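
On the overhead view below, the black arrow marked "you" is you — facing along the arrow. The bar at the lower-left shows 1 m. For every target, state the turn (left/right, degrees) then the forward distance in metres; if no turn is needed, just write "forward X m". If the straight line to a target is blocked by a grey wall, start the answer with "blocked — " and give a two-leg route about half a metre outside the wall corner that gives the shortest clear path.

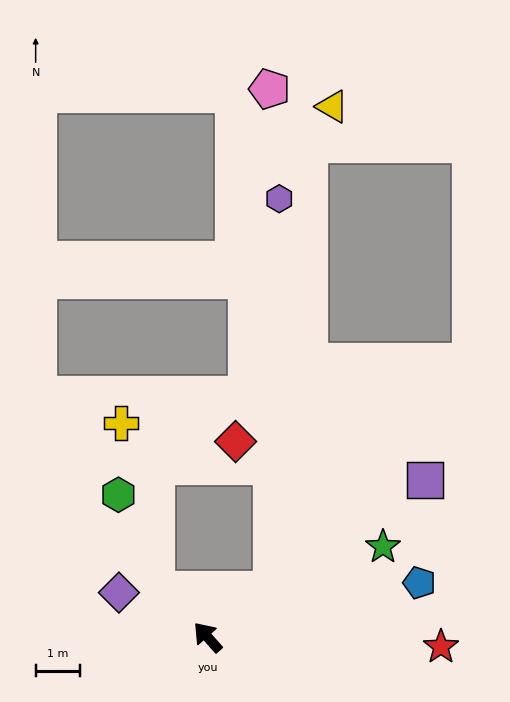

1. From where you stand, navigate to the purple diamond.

turn left 22°, forward 2.2 m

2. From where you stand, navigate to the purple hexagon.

blocked — turn right 96°, forward 1.8 m, then turn left 53°, forward 8.8 m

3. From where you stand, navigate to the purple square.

turn right 96°, forward 6.0 m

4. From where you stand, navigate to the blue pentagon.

turn right 117°, forward 4.9 m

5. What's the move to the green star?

turn right 104°, forward 4.4 m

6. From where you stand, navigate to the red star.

turn right 134°, forward 5.2 m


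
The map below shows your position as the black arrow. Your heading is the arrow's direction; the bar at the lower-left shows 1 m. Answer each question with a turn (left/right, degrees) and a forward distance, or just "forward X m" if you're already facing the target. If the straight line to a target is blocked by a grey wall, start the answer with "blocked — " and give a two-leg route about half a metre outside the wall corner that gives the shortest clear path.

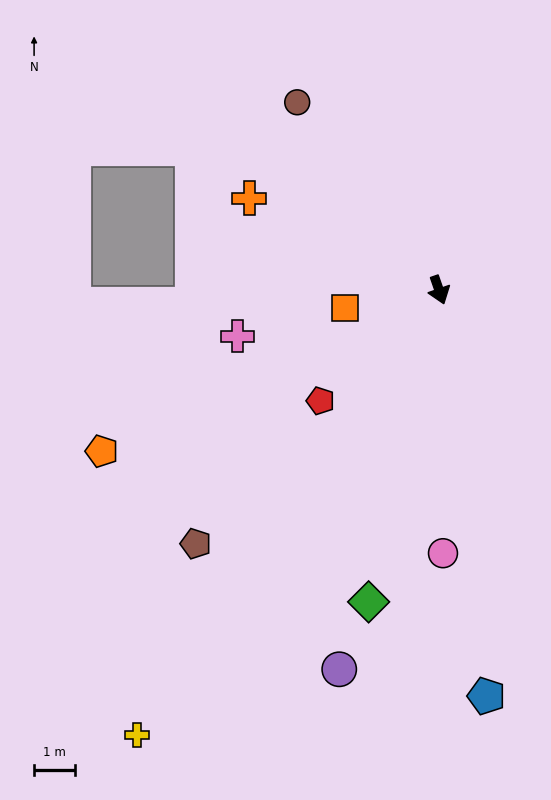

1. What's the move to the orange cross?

turn right 135°, forward 5.1 m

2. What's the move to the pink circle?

turn right 18°, forward 6.4 m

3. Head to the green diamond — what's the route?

turn right 32°, forward 7.8 m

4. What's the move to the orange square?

turn right 98°, forward 2.3 m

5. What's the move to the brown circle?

turn right 162°, forward 5.7 m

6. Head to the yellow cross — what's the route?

turn right 53°, forward 13.1 m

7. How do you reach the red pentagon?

turn right 66°, forward 4.0 m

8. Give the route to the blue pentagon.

turn right 12°, forward 10.0 m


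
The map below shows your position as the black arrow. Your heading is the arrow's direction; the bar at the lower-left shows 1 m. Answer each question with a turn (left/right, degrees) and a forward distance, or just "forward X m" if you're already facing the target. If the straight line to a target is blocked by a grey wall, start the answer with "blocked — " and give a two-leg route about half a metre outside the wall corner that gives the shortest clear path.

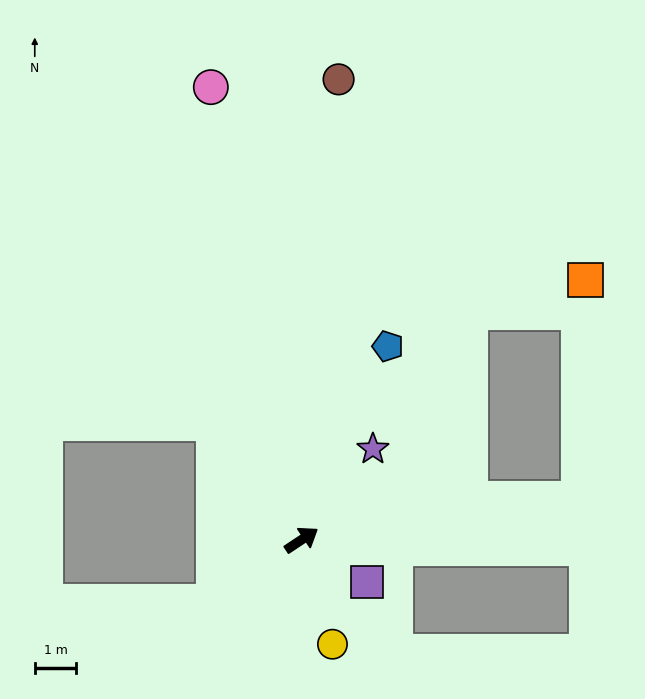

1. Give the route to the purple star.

turn left 18°, forward 2.8 m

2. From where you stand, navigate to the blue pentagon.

turn left 32°, forward 5.1 m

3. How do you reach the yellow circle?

turn right 107°, forward 2.6 m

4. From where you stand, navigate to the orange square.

blocked — turn right 25°, forward 6.8 m, then turn left 80°, forward 5.3 m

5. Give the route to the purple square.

turn right 66°, forward 1.9 m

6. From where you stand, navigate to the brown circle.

turn left 52°, forward 11.2 m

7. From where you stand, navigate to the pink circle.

turn left 68°, forward 11.2 m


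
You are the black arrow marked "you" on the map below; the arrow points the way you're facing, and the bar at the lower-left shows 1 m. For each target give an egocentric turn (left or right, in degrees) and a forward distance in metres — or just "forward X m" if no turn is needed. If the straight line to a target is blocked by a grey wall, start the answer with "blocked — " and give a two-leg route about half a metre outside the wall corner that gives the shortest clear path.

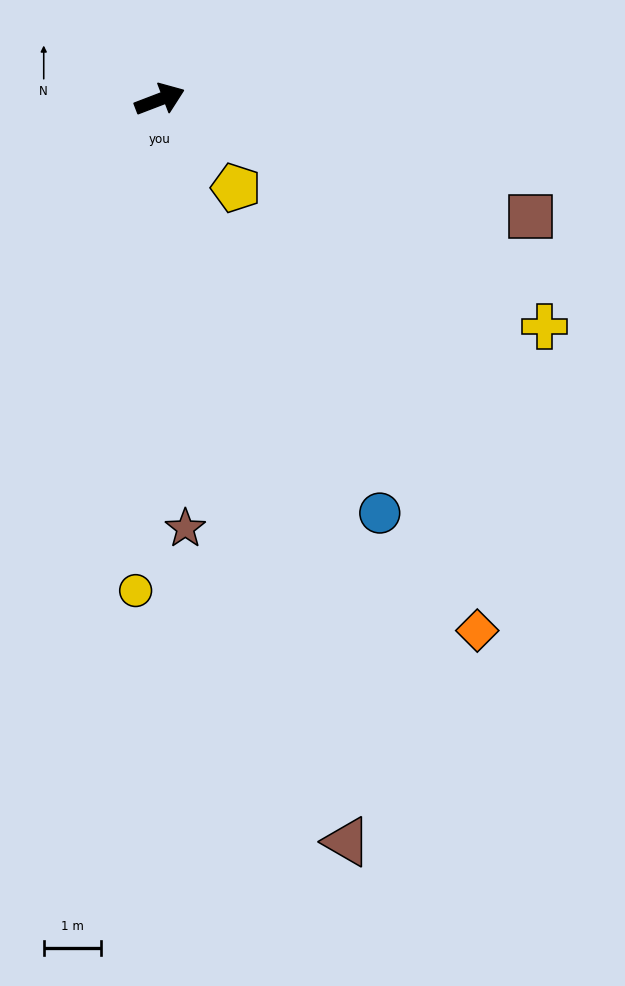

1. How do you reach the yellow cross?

turn right 52°, forward 7.8 m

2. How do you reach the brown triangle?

turn right 97°, forward 13.4 m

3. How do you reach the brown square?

turn right 39°, forward 6.8 m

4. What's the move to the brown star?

turn right 108°, forward 7.5 m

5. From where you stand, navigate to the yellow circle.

turn right 114°, forward 8.6 m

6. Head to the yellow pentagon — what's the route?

turn right 70°, forward 2.0 m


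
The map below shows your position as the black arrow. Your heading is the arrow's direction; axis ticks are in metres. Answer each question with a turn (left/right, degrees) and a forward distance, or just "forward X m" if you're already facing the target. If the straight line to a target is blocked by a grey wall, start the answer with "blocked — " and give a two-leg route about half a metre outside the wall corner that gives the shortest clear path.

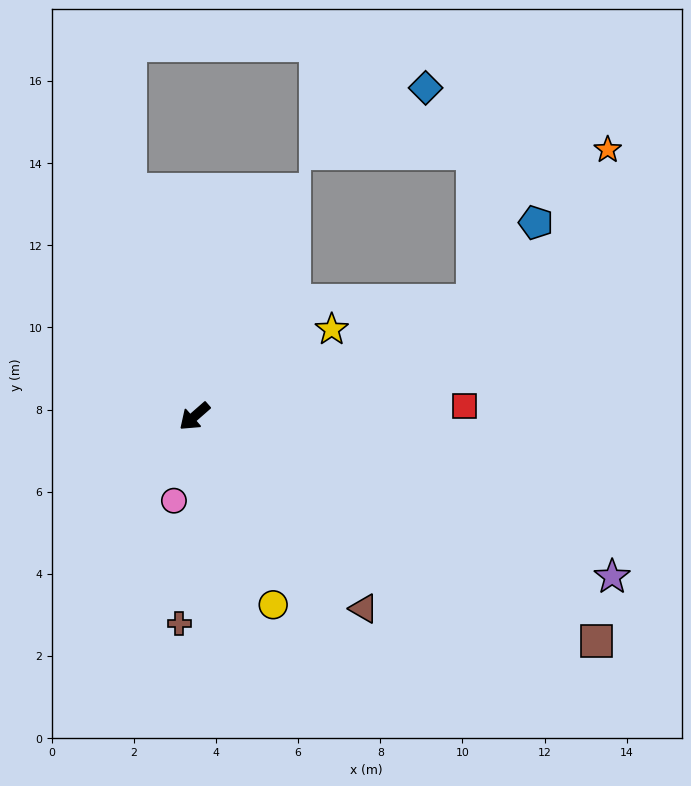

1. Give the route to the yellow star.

turn left 171°, forward 4.0 m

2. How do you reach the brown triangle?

turn left 90°, forward 6.2 m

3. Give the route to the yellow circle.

turn left 71°, forward 5.0 m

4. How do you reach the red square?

turn left 141°, forward 6.6 m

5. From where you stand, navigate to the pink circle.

turn left 35°, forward 2.1 m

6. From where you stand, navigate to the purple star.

turn left 118°, forward 10.9 m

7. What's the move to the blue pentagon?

blocked — turn left 161°, forward 7.4 m, then turn left 29°, forward 2.4 m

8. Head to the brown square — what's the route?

turn left 110°, forward 11.2 m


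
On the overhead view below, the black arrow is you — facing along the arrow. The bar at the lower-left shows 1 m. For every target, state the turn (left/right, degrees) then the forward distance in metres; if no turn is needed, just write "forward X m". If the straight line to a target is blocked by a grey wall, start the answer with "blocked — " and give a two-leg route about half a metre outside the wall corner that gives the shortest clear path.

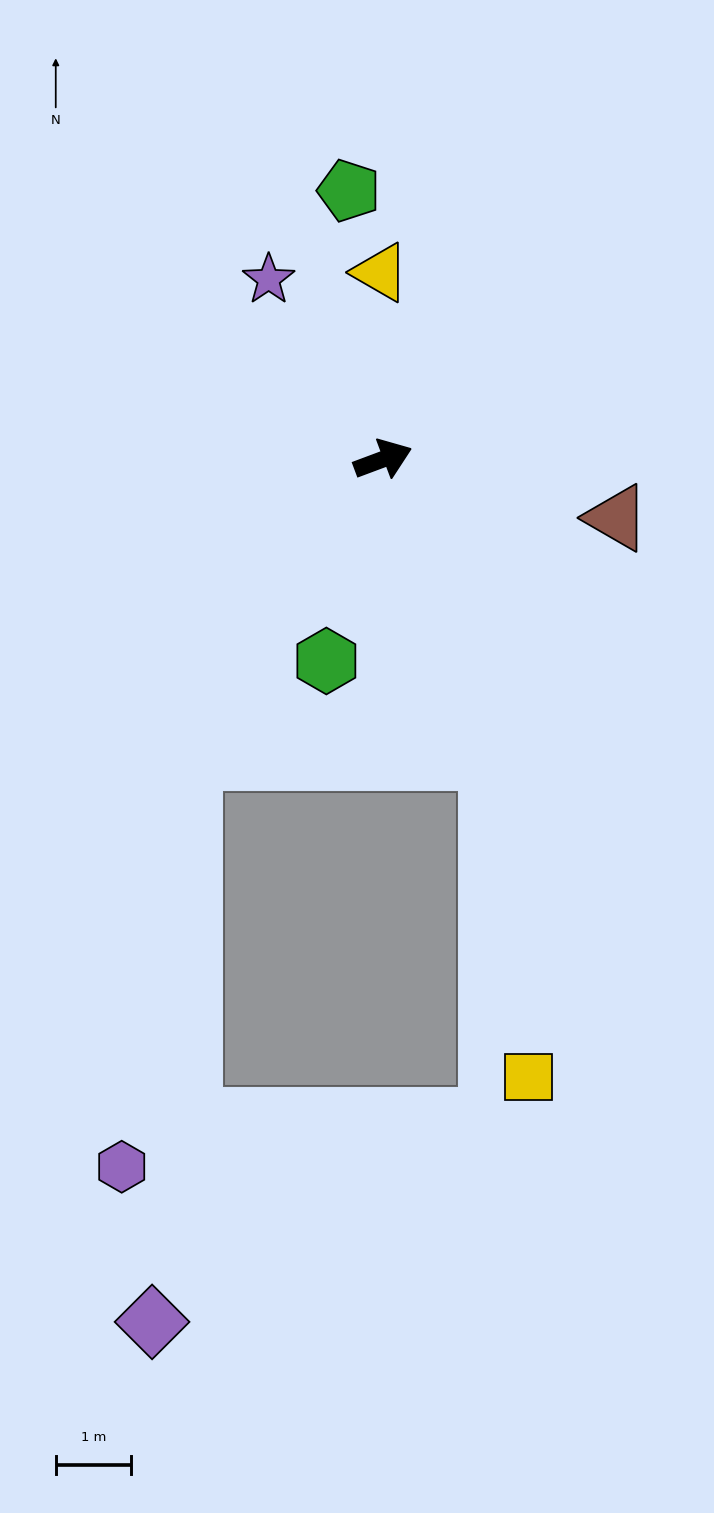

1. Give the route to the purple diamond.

blocked — turn right 143°, forward 4.7 m, then turn left 29°, forward 7.5 m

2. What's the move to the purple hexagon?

blocked — turn right 143°, forward 4.7 m, then turn left 23°, forward 5.5 m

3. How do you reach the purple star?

turn left 102°, forward 2.8 m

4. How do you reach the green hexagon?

turn right 126°, forward 2.8 m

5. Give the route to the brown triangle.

turn right 35°, forward 3.2 m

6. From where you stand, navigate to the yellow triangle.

turn left 70°, forward 2.5 m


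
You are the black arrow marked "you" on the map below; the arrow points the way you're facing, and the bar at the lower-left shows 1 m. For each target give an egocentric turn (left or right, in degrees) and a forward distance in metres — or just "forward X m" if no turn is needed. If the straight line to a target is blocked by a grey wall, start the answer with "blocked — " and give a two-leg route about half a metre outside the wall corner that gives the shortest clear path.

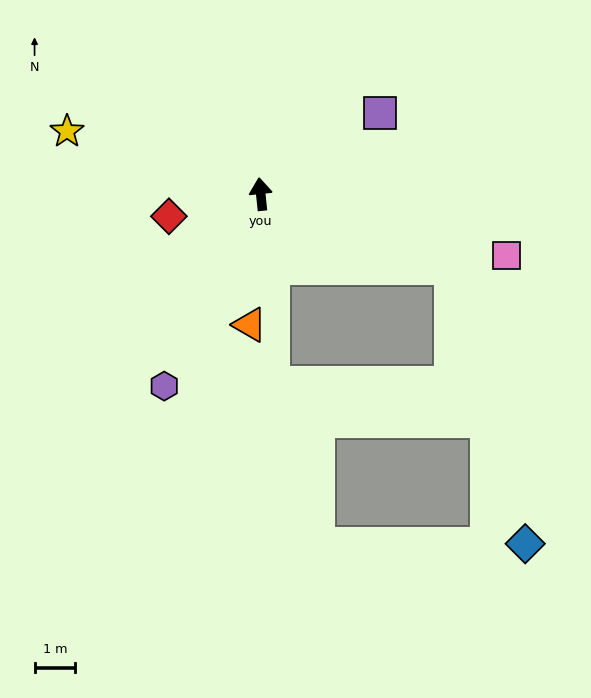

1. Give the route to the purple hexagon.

turn left 147°, forward 5.3 m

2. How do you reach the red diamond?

turn left 98°, forward 2.3 m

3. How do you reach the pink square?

turn right 110°, forward 6.2 m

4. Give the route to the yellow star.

turn left 66°, forward 5.0 m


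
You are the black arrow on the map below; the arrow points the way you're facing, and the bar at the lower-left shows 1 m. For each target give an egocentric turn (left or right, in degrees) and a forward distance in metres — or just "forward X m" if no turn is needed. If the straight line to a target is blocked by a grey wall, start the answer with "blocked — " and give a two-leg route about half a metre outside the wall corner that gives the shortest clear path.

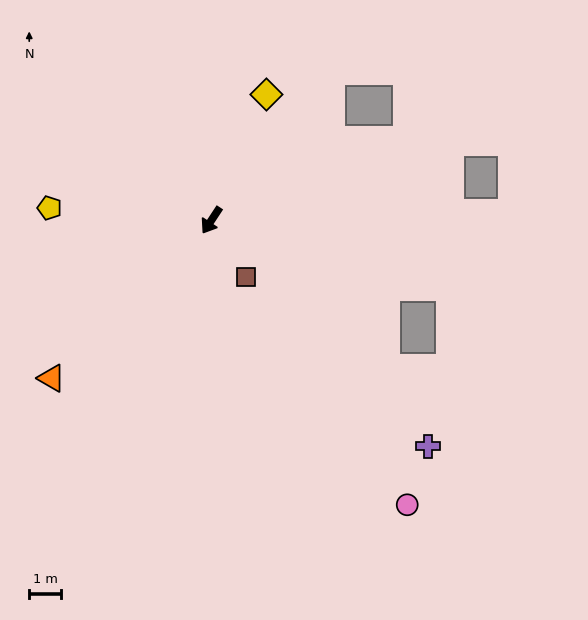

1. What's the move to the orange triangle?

turn right 12°, forward 7.1 m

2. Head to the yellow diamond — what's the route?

turn right 170°, forward 4.3 m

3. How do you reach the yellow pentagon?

turn right 61°, forward 5.1 m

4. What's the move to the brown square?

turn left 65°, forward 2.1 m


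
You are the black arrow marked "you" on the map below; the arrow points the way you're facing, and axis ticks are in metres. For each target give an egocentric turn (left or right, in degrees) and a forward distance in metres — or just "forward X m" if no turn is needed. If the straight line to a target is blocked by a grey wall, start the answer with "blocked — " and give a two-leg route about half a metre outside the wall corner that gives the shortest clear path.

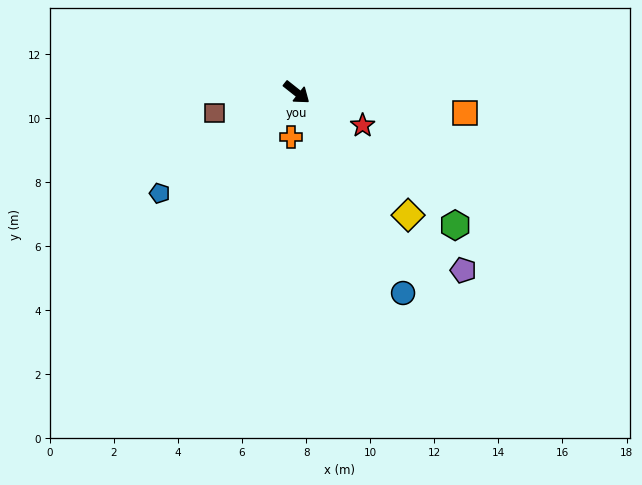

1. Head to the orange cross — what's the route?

turn right 58°, forward 1.4 m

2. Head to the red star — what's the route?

turn left 12°, forward 2.3 m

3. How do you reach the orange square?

turn left 31°, forward 5.3 m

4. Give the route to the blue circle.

turn right 24°, forward 7.1 m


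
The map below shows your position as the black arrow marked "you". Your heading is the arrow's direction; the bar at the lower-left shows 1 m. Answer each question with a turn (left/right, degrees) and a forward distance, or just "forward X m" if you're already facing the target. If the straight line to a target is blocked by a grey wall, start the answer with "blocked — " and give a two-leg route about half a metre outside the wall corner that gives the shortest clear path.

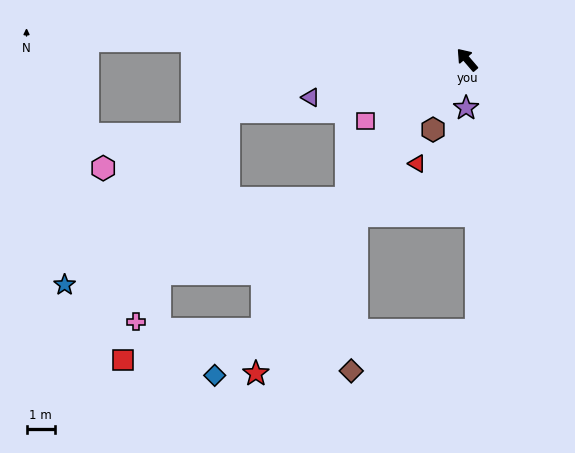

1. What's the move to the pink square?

turn left 81°, forward 4.2 m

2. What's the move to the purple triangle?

turn left 63°, forward 5.6 m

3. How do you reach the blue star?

blocked — turn left 98°, forward 6.4 m, then turn right 32°, forward 10.3 m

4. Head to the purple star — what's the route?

turn left 138°, forward 1.7 m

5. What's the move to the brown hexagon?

turn left 113°, forward 2.7 m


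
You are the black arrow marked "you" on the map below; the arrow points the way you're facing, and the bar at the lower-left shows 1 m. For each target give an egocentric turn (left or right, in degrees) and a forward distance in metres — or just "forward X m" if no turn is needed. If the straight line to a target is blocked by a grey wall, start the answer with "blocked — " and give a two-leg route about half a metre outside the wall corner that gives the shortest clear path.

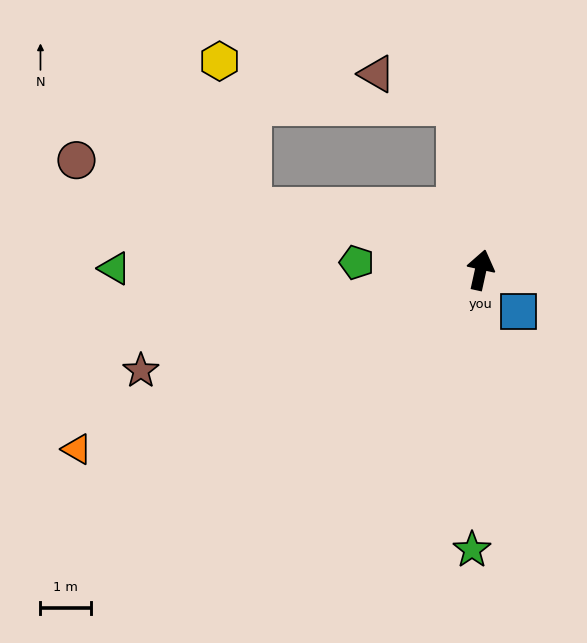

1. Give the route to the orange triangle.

turn left 126°, forward 8.8 m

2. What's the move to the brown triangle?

blocked — turn left 20°, forward 3.3 m, then turn left 62°, forward 1.7 m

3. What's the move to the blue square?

turn right 125°, forward 1.1 m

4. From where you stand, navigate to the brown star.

turn left 119°, forward 7.1 m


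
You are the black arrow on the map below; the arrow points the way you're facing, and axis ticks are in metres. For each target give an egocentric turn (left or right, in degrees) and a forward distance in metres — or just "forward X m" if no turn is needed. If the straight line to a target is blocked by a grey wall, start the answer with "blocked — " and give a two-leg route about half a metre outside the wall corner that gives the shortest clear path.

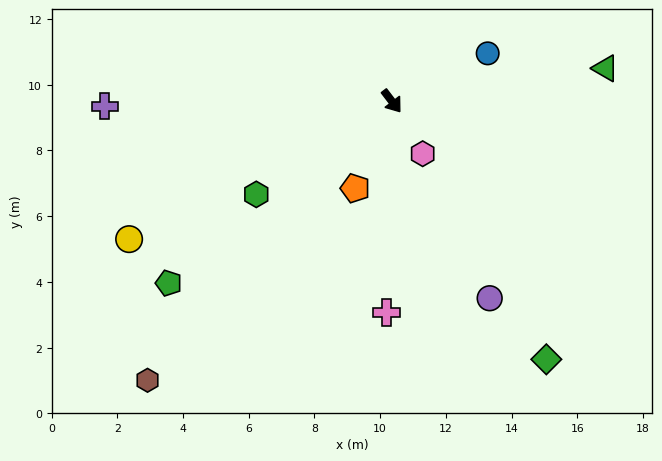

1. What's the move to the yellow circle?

turn right 100°, forward 9.0 m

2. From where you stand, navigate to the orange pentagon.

turn right 60°, forward 2.9 m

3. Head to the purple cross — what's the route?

turn right 126°, forward 8.7 m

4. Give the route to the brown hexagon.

turn right 79°, forward 11.3 m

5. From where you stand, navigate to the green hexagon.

turn right 93°, forward 5.0 m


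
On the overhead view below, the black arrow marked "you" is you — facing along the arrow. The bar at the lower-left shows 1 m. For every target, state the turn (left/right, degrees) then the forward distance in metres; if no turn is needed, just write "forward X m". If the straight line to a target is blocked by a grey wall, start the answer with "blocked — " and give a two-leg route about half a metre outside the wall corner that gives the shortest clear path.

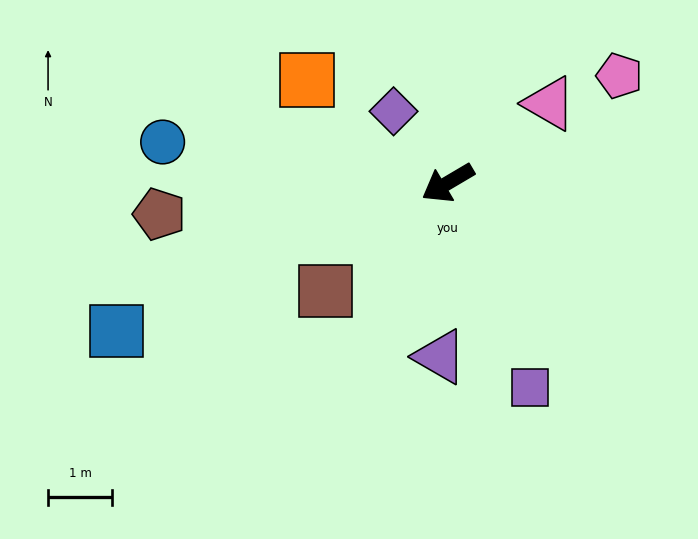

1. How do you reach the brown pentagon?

turn right 24°, forward 4.5 m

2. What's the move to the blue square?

turn right 6°, forward 5.7 m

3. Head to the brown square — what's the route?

turn left 11°, forward 2.5 m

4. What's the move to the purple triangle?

turn left 57°, forward 2.7 m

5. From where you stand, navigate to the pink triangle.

turn right 173°, forward 2.0 m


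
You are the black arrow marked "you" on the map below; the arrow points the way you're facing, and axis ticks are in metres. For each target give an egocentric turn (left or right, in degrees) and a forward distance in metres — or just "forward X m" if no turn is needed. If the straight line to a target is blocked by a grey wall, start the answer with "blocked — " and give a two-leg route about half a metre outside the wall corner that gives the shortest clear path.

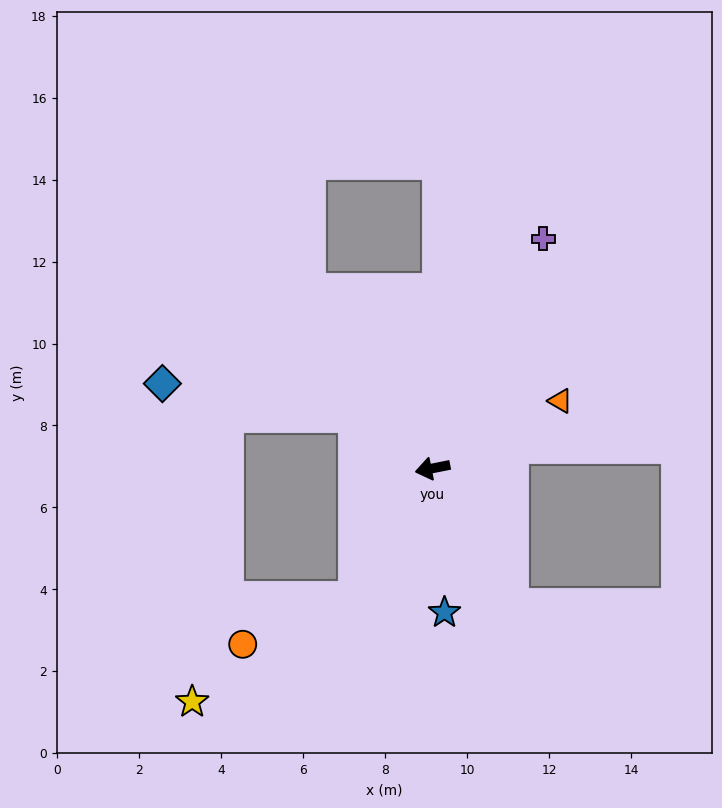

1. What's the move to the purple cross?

turn right 127°, forward 6.2 m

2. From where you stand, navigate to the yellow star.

blocked — turn left 48°, forward 3.7 m, then turn right 27°, forward 4.7 m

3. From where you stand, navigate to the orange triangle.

turn right 163°, forward 3.5 m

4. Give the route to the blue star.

turn left 83°, forward 3.5 m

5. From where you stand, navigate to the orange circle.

blocked — turn left 48°, forward 3.7 m, then turn right 37°, forward 3.0 m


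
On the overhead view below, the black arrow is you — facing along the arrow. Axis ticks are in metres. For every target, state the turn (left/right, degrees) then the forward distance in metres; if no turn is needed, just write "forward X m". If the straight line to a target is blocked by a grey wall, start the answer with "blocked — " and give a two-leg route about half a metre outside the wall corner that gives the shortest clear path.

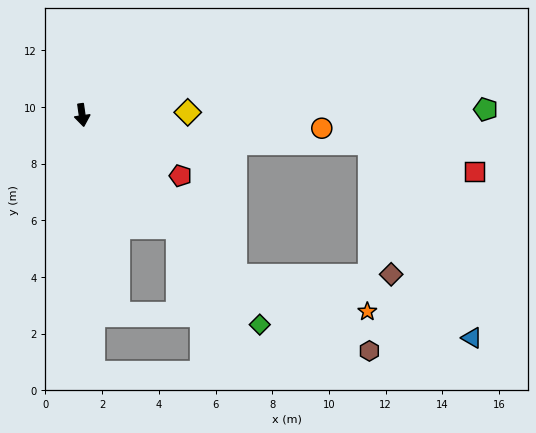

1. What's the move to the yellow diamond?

turn left 83°, forward 3.7 m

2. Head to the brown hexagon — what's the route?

blocked — turn left 35°, forward 7.8 m, then turn left 18°, forward 5.4 m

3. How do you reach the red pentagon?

turn left 50°, forward 4.1 m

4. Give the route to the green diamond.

turn left 32°, forward 9.7 m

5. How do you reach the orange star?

blocked — turn left 35°, forward 7.8 m, then turn left 32°, forward 4.8 m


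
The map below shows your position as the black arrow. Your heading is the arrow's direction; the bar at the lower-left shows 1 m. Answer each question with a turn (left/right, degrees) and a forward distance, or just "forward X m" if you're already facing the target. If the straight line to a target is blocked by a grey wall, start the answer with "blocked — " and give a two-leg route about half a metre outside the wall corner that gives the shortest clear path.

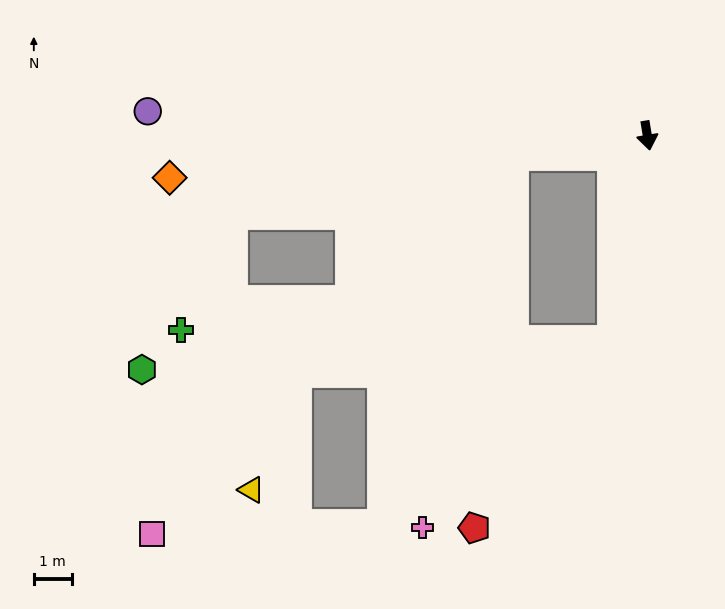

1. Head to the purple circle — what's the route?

turn right 102°, forward 13.2 m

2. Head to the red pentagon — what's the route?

blocked — turn right 19°, forward 5.5 m, then turn right 27°, forward 6.1 m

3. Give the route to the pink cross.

blocked — turn right 19°, forward 5.5 m, then turn right 36°, forward 7.0 m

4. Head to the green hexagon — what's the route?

blocked — turn right 19°, forward 5.5 m, then turn right 77°, forward 12.5 m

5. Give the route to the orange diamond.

turn right 94°, forward 12.7 m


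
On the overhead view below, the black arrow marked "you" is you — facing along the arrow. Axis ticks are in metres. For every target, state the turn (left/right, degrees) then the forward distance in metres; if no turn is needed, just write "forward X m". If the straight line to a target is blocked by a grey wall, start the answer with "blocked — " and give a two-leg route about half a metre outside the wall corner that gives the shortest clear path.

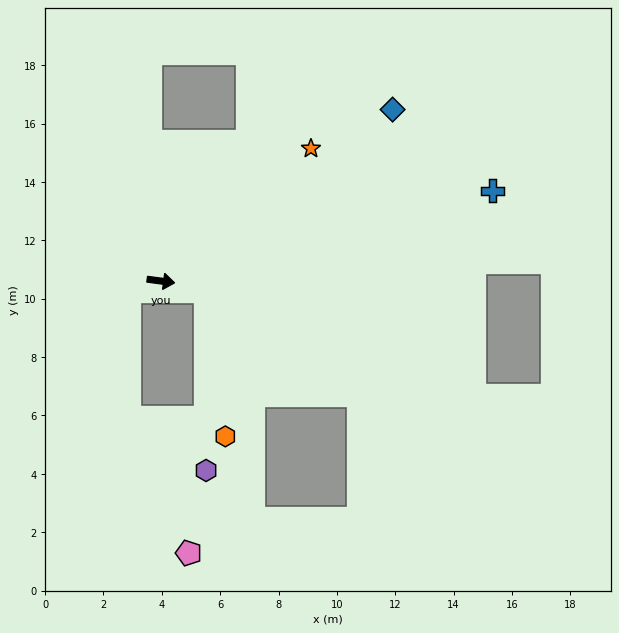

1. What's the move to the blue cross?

turn left 23°, forward 11.8 m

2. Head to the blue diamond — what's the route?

turn left 44°, forward 9.9 m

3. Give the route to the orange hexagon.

blocked — turn right 5°, forward 1.6 m, then turn right 70°, forward 5.0 m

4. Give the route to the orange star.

turn left 49°, forward 6.9 m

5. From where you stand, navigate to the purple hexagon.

blocked — turn right 5°, forward 1.6 m, then turn right 77°, forward 6.1 m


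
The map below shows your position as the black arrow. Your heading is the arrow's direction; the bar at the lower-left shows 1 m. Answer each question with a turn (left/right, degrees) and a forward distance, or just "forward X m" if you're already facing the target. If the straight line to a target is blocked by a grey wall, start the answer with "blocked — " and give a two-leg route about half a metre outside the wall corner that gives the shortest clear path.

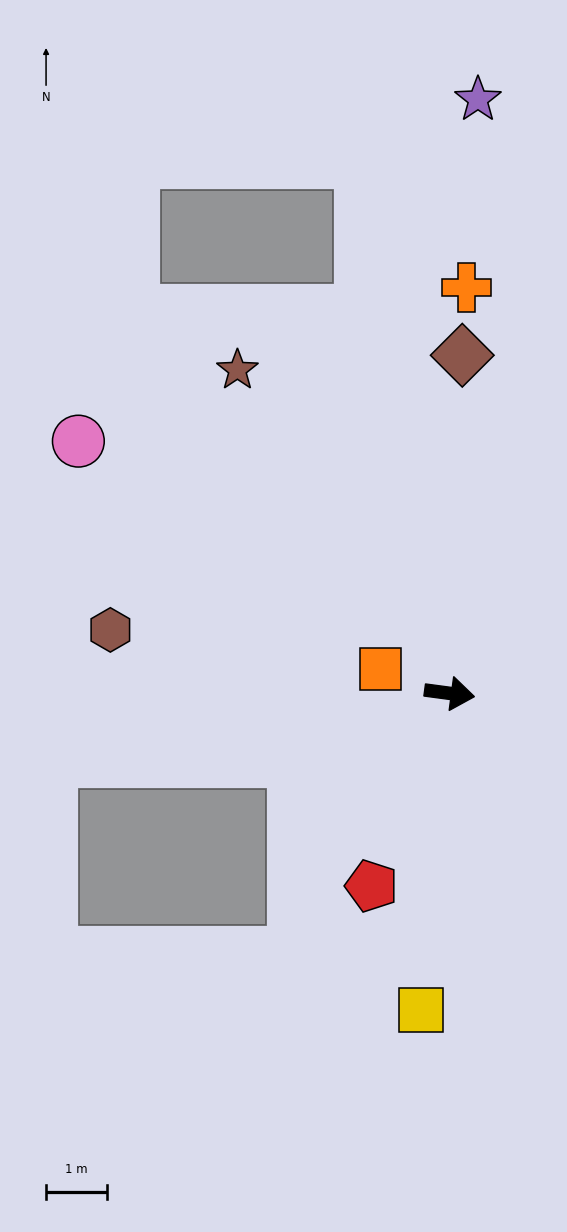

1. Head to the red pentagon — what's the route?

turn right 104°, forward 3.4 m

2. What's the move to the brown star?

turn left 131°, forward 6.3 m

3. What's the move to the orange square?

turn left 168°, forward 1.2 m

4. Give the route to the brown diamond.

turn left 95°, forward 5.5 m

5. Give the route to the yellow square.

turn right 88°, forward 5.2 m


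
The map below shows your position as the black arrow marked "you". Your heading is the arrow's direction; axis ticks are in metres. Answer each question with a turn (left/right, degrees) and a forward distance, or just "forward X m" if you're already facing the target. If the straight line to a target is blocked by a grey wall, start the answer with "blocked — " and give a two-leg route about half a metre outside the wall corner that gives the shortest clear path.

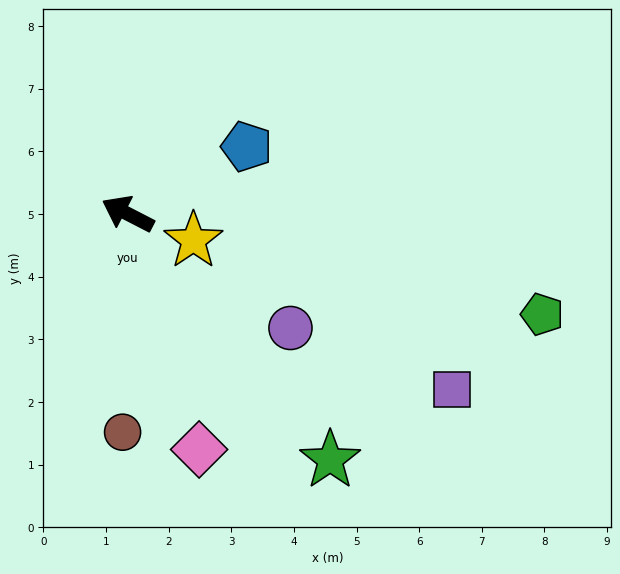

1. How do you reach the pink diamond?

turn left 134°, forward 3.9 m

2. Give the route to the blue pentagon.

turn right 123°, forward 2.2 m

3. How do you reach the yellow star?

turn right 175°, forward 1.1 m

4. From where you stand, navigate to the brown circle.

turn left 116°, forward 3.5 m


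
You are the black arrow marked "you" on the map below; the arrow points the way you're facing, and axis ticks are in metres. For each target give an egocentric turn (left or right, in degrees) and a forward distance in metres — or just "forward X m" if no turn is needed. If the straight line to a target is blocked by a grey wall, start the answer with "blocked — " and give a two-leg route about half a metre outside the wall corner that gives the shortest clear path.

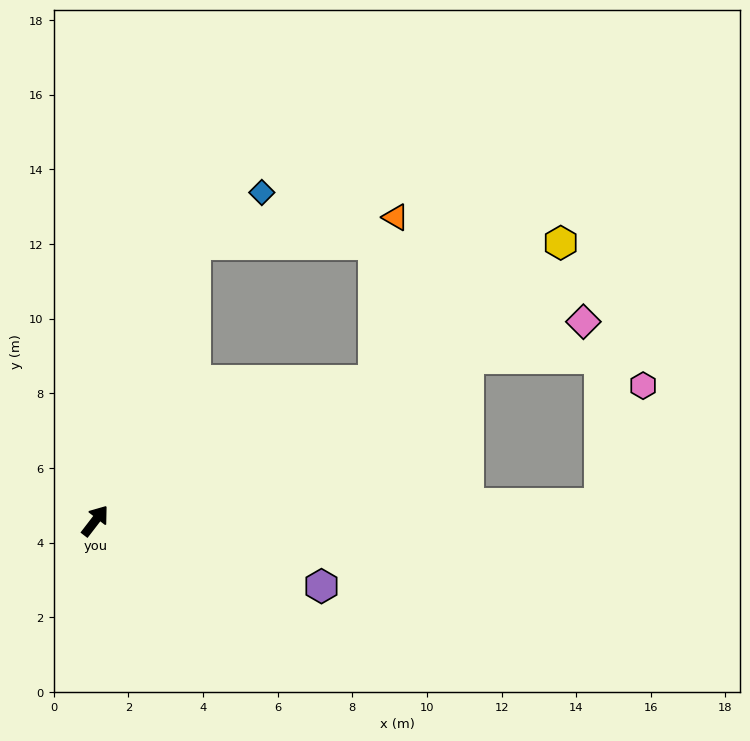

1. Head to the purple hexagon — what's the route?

turn right 69°, forward 6.3 m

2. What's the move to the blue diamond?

blocked — turn left 18°, forward 7.9 m, then turn right 32°, forward 2.3 m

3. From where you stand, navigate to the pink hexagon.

blocked — turn right 51°, forward 13.5 m, then turn left 69°, forward 3.4 m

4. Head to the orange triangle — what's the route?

blocked — turn right 26°, forward 8.3 m, then turn left 56°, forward 4.4 m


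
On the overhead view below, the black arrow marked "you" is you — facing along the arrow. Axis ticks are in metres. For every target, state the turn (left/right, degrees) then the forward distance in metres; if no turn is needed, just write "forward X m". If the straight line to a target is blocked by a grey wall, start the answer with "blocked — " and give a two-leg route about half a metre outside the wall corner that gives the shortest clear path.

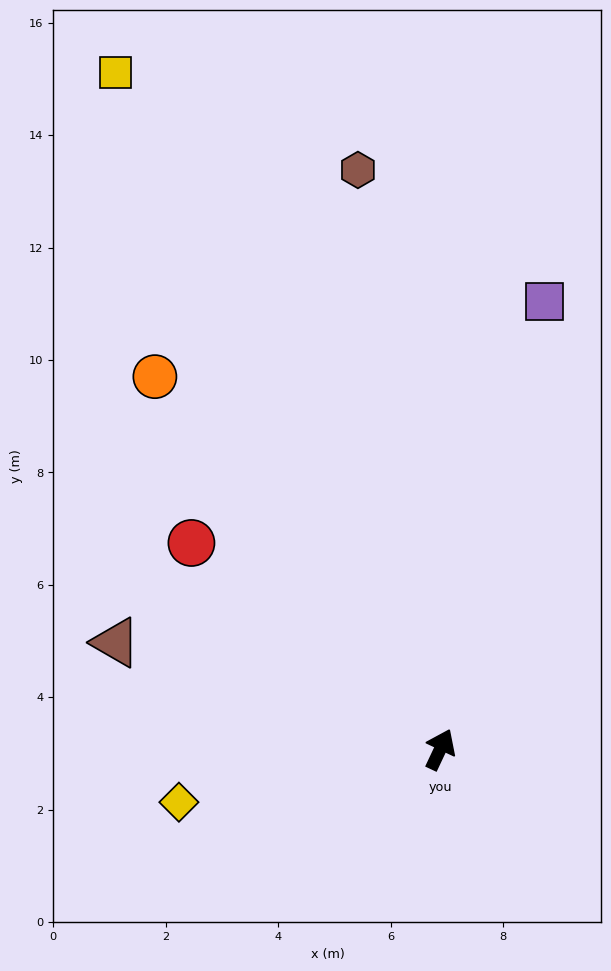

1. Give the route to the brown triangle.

turn left 97°, forward 6.1 m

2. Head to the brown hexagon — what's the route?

turn left 33°, forward 10.4 m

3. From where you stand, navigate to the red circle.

turn left 76°, forward 5.7 m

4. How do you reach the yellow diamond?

turn left 127°, forward 4.7 m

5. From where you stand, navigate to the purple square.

turn left 12°, forward 8.2 m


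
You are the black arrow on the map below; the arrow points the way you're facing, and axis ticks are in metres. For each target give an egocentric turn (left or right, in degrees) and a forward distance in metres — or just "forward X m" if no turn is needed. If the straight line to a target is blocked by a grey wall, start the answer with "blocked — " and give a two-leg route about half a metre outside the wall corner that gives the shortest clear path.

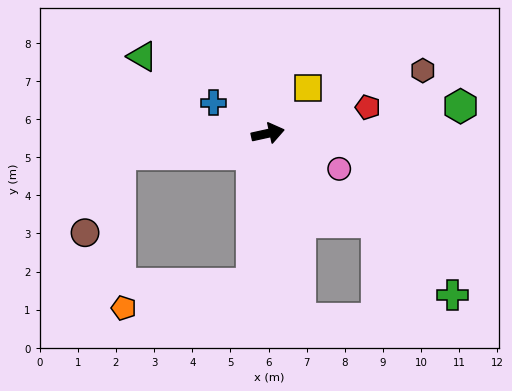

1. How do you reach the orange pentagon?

blocked — turn right 108°, forward 4.0 m, then turn right 74°, forward 3.4 m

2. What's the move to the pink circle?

turn right 39°, forward 2.1 m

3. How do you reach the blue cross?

turn left 138°, forward 1.6 m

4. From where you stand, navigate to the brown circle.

blocked — turn left 175°, forward 3.9 m, then turn left 59°, forward 2.3 m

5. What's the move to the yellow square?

turn left 36°, forward 1.6 m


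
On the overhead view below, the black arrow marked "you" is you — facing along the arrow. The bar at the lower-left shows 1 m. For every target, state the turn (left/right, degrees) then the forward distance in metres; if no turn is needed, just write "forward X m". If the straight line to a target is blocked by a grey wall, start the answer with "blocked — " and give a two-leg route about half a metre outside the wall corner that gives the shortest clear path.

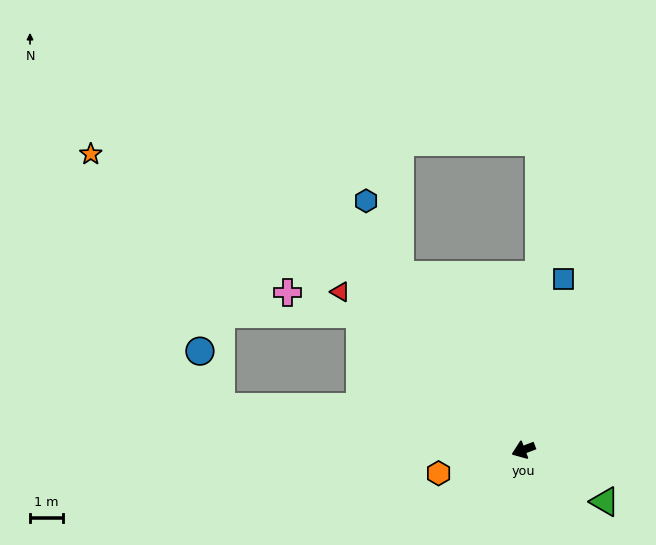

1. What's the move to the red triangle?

turn right 62°, forward 7.3 m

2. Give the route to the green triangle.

turn left 127°, forward 2.9 m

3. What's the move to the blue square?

turn right 124°, forward 5.3 m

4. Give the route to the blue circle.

blocked — turn right 29°, forward 9.2 m, then turn right 61°, forward 1.8 m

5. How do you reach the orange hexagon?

turn right 5°, forward 2.7 m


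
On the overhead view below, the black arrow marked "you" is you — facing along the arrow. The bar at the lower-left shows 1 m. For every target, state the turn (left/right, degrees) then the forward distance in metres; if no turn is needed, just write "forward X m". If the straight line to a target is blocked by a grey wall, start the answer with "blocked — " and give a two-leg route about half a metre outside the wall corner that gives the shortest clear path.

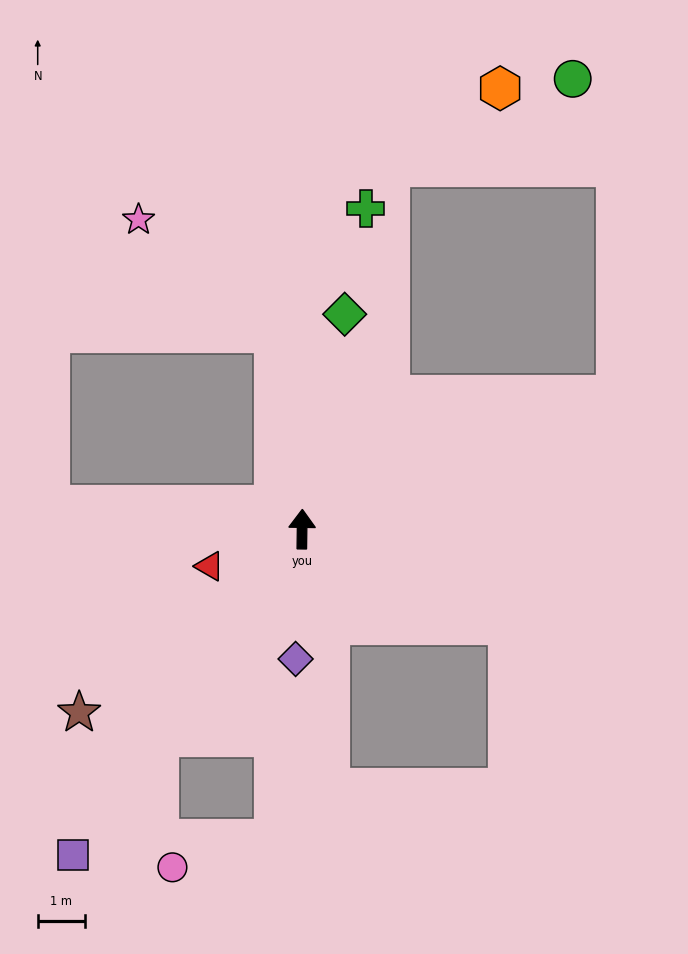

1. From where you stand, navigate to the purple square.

turn left 146°, forward 8.4 m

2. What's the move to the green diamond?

turn right 10°, forward 4.6 m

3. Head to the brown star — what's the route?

turn left 130°, forward 6.1 m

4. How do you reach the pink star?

blocked — turn left 9°, forward 4.2 m, then turn left 42°, forward 3.7 m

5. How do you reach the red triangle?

turn left 113°, forward 2.1 m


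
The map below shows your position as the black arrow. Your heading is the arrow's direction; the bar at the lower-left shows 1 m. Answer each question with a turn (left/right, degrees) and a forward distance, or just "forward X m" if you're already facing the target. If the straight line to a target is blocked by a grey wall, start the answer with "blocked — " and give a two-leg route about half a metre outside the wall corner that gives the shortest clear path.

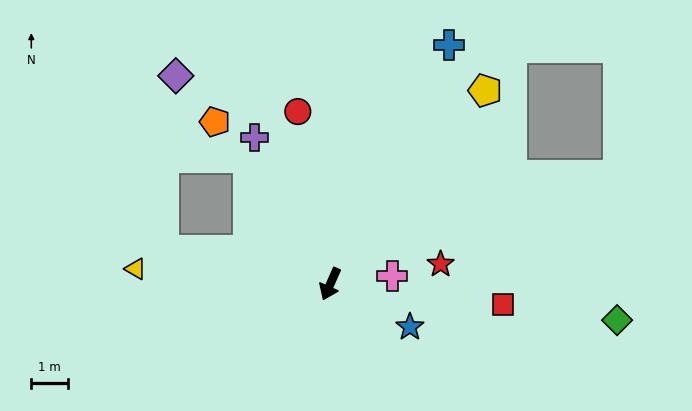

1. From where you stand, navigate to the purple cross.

turn right 129°, forward 4.5 m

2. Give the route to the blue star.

turn left 86°, forward 2.5 m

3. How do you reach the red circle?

turn right 145°, forward 4.8 m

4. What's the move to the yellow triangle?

turn right 71°, forward 5.4 m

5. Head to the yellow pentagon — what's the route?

turn left 165°, forward 6.8 m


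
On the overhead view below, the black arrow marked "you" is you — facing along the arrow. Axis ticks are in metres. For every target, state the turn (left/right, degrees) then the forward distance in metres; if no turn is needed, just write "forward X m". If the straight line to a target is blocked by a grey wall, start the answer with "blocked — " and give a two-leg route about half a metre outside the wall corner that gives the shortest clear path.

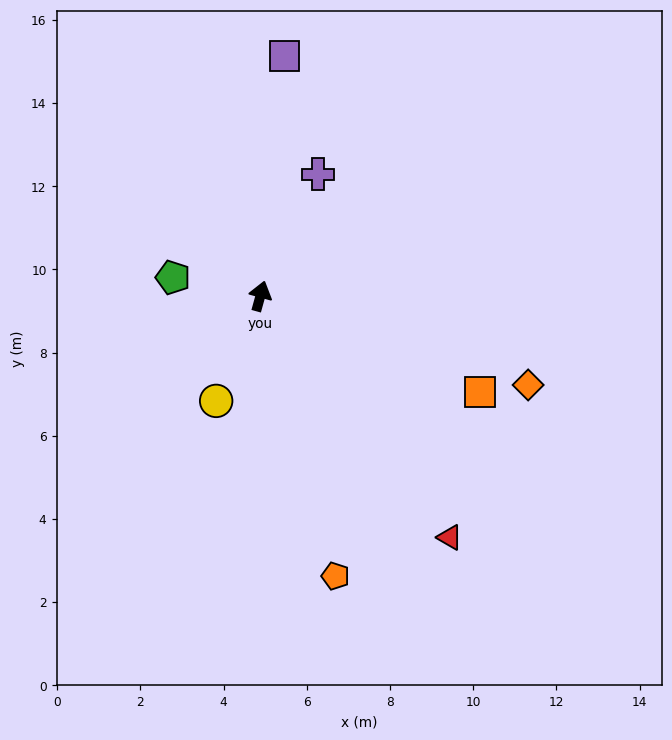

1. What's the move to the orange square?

turn right 98°, forward 5.8 m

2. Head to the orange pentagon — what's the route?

turn right 150°, forward 7.0 m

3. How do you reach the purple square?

turn left 10°, forward 5.8 m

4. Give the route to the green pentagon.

turn left 93°, forward 2.1 m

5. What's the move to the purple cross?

turn right 10°, forward 3.2 m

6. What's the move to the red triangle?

turn right 126°, forward 7.4 m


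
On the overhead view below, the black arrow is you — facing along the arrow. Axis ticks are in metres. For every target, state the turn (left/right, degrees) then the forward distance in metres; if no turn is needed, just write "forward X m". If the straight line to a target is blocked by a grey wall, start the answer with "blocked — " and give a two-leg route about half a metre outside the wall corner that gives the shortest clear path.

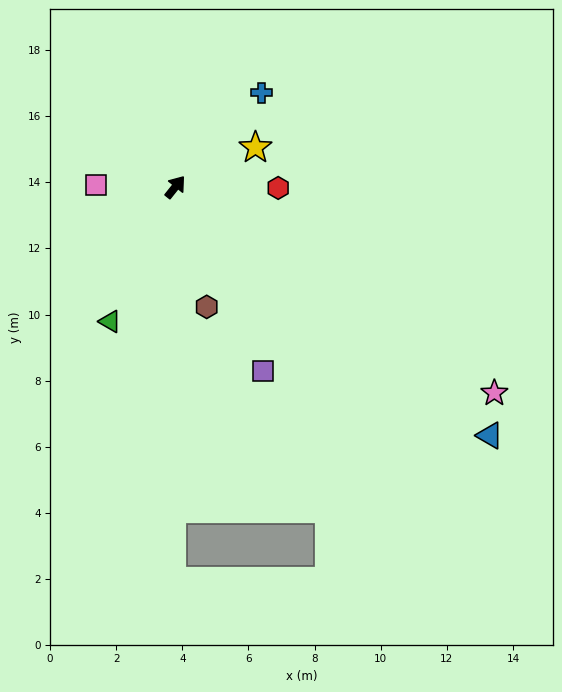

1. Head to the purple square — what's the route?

turn right 116°, forward 6.2 m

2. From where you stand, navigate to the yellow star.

turn right 25°, forward 2.7 m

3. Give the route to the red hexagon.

turn right 52°, forward 3.1 m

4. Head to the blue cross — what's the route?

turn right 4°, forward 3.9 m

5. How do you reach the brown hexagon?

turn right 127°, forward 3.7 m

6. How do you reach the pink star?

turn right 84°, forward 11.5 m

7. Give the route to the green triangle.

turn right 167°, forward 4.5 m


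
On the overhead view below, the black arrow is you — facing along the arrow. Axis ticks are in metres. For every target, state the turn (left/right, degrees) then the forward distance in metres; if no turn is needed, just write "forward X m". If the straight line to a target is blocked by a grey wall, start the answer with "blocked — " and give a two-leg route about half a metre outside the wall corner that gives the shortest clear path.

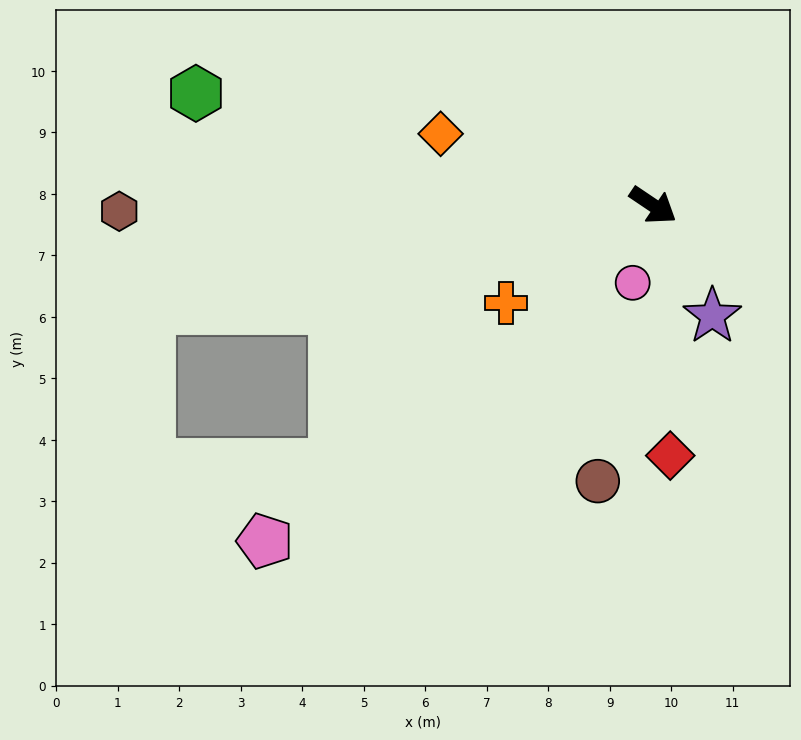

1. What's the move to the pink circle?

turn right 71°, forward 1.3 m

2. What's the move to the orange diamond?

turn right 165°, forward 3.6 m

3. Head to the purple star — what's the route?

turn right 28°, forward 2.0 m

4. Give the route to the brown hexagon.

turn right 145°, forward 8.7 m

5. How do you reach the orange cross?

turn right 112°, forward 2.9 m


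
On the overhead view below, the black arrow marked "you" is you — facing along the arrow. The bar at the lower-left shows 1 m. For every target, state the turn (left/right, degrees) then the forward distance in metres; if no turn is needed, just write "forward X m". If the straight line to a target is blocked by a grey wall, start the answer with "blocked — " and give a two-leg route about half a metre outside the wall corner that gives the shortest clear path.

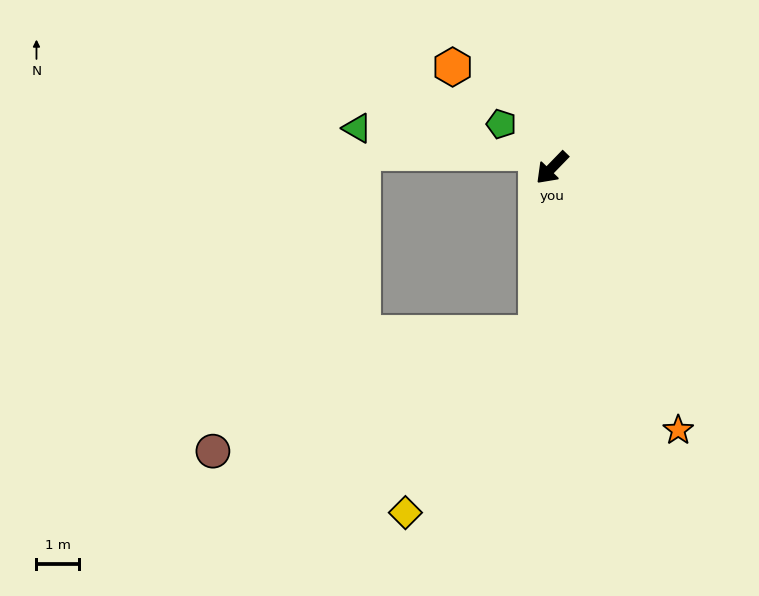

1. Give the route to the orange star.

turn left 70°, forward 6.8 m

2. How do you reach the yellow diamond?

blocked — turn left 39°, forward 3.9 m, then turn right 31°, forward 5.2 m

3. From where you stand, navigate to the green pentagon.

turn right 87°, forward 1.6 m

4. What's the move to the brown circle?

blocked — turn left 39°, forward 3.9 m, then turn right 65°, forward 8.0 m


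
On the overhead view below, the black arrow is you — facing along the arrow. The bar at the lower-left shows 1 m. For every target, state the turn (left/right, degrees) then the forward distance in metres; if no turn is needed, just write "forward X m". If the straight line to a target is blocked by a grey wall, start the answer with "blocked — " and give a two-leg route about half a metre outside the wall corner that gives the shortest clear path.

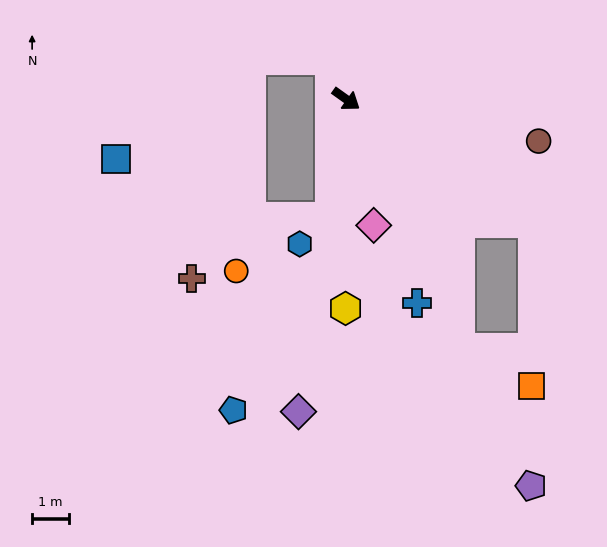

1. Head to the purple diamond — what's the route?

turn right 63°, forward 8.6 m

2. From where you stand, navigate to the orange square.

blocked — turn left 2°, forward 6.1 m, then turn right 57°, forward 4.5 m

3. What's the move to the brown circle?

turn left 23°, forward 5.4 m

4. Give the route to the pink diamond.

turn right 42°, forward 3.5 m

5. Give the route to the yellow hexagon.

turn right 55°, forward 5.7 m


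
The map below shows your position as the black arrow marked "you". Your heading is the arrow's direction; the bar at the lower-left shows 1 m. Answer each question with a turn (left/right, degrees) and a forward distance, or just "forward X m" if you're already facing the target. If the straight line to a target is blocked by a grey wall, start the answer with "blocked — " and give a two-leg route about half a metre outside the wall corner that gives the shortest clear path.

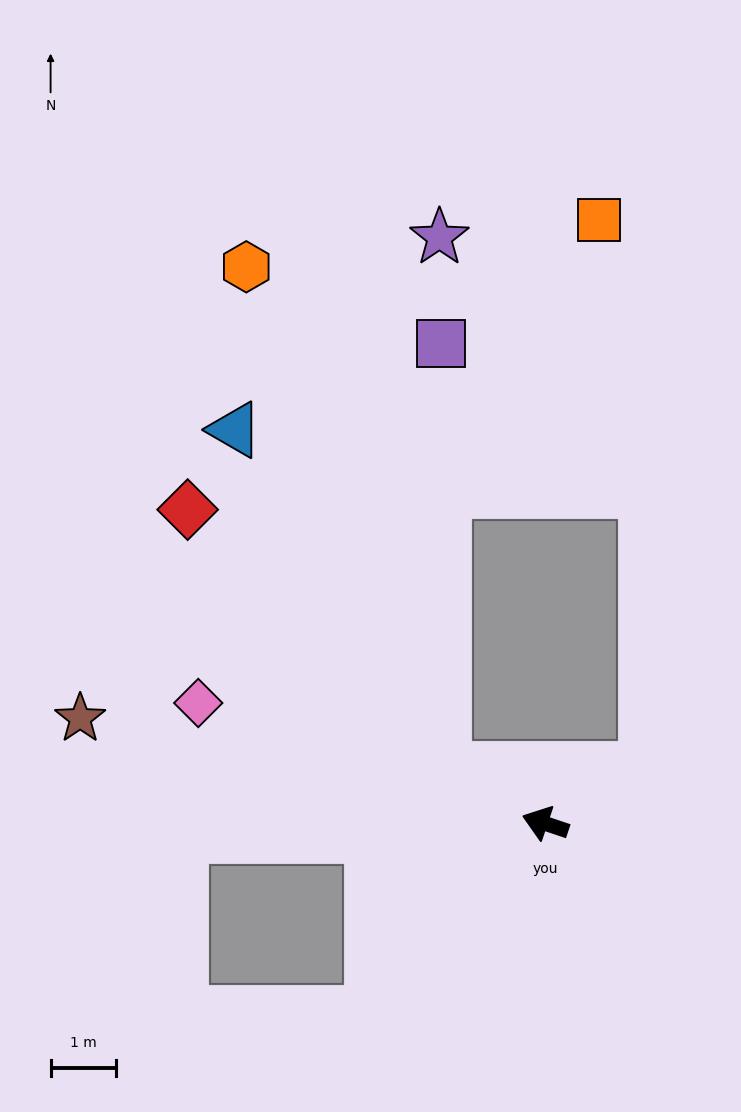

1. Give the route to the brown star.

turn left 6°, forward 7.3 m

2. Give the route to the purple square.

blocked — turn right 9°, forward 1.8 m, then turn right 62°, forward 6.5 m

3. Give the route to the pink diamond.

forward 5.6 m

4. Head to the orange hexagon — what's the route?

blocked — turn right 9°, forward 1.8 m, then turn right 41°, forward 8.2 m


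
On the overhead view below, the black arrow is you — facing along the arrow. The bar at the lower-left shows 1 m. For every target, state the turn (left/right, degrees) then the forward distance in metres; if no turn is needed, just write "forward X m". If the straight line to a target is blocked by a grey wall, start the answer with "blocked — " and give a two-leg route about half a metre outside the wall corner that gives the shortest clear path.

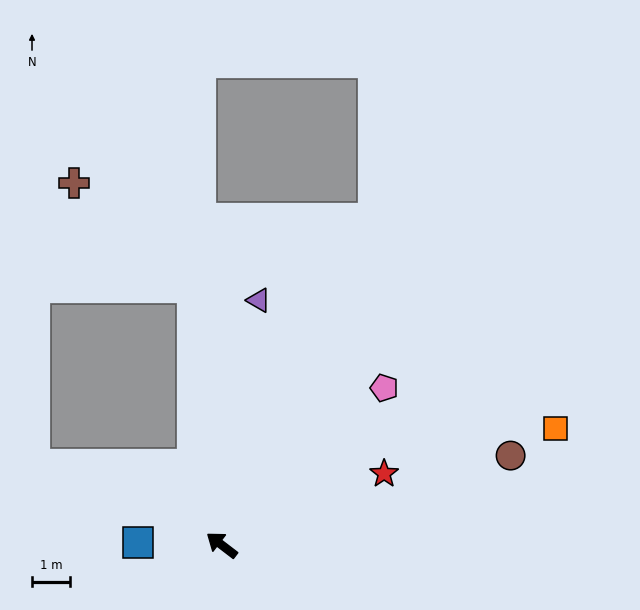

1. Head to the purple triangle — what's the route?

turn right 61°, forward 6.5 m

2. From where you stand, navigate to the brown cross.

blocked — turn right 46°, forward 6.8 m, then turn left 42°, forward 4.2 m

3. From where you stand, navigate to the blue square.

turn left 36°, forward 2.2 m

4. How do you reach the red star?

turn right 119°, forward 4.7 m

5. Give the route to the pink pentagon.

turn right 99°, forward 6.0 m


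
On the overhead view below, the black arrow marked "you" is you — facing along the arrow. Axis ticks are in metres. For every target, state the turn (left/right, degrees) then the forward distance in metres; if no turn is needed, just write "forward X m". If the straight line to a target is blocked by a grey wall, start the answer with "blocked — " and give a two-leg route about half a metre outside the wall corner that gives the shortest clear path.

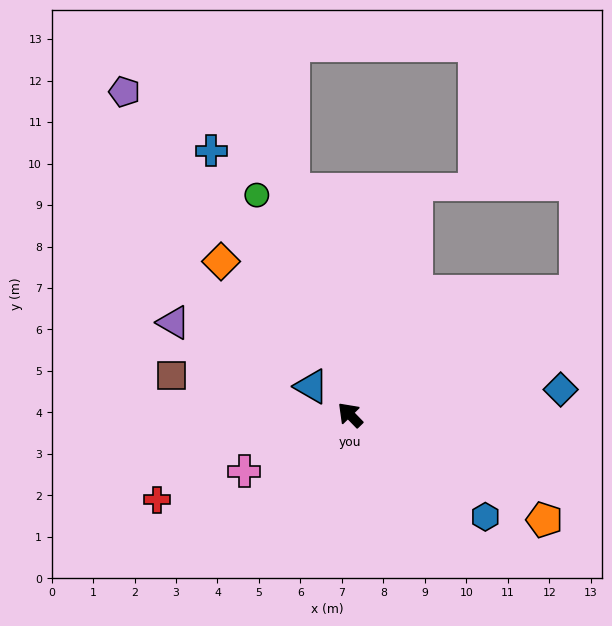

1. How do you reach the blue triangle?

turn left 10°, forward 1.2 m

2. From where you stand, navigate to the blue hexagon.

turn right 171°, forward 4.1 m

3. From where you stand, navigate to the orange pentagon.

turn right 163°, forward 5.3 m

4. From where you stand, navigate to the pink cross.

turn left 74°, forward 2.9 m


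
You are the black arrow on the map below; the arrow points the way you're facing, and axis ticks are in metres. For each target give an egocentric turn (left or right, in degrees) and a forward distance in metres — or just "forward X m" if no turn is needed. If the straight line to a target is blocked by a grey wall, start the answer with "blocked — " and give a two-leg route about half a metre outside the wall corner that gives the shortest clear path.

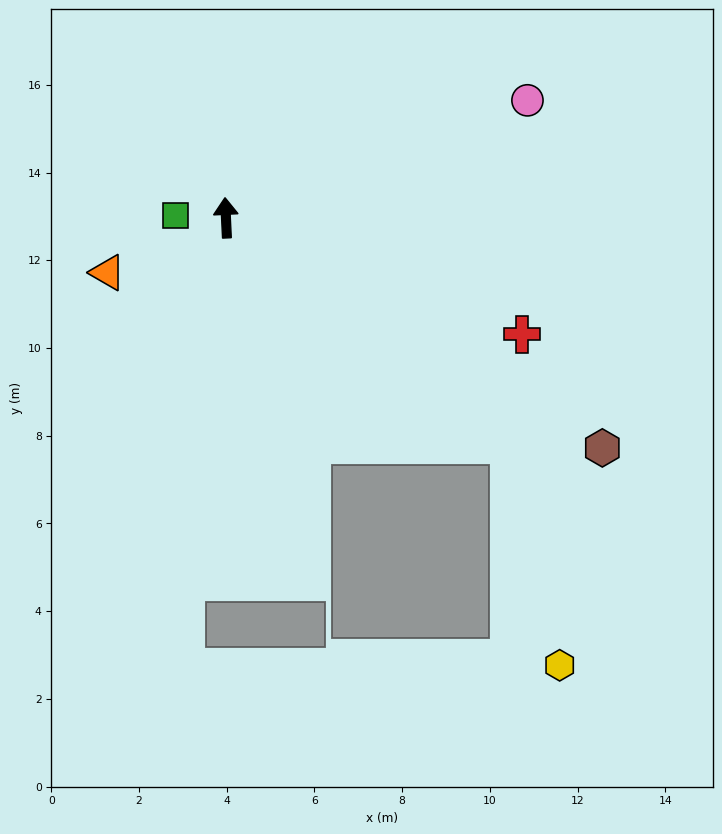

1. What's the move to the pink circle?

turn right 71°, forward 7.4 m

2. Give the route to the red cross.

turn right 114°, forward 7.3 m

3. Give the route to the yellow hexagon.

blocked — turn right 132°, forward 8.3 m, then turn right 38°, forward 5.1 m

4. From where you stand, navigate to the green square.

turn left 84°, forward 1.2 m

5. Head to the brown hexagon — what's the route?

turn right 124°, forward 10.1 m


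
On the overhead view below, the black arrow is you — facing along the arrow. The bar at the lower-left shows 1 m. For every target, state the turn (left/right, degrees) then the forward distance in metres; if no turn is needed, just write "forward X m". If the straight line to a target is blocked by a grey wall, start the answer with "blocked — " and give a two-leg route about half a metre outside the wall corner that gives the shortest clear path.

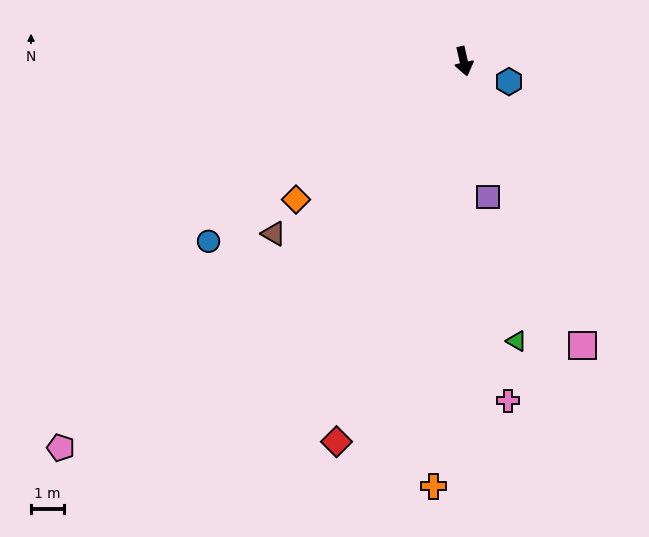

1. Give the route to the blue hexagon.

turn left 53°, forward 1.5 m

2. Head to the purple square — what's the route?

turn right 3°, forward 4.1 m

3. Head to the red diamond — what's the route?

turn right 31°, forward 12.0 m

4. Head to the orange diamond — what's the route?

turn right 63°, forward 6.5 m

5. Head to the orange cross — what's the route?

turn right 17°, forward 12.8 m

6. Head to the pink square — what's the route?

turn left 10°, forward 9.2 m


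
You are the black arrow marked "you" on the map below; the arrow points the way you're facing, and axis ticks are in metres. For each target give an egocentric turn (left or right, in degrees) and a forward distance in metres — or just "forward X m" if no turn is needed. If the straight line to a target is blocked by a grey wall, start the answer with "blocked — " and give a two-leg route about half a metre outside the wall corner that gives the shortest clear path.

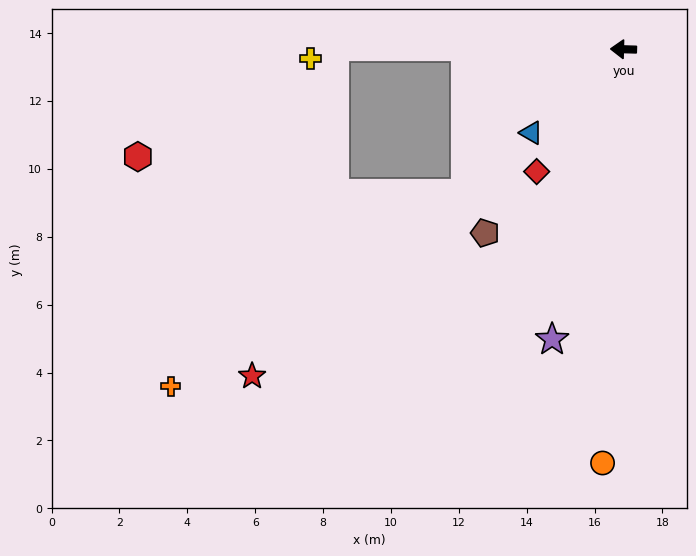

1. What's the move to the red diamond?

turn left 56°, forward 4.4 m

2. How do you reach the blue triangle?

turn left 44°, forward 3.7 m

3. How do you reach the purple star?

turn left 78°, forward 8.8 m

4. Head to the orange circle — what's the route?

turn left 89°, forward 12.2 m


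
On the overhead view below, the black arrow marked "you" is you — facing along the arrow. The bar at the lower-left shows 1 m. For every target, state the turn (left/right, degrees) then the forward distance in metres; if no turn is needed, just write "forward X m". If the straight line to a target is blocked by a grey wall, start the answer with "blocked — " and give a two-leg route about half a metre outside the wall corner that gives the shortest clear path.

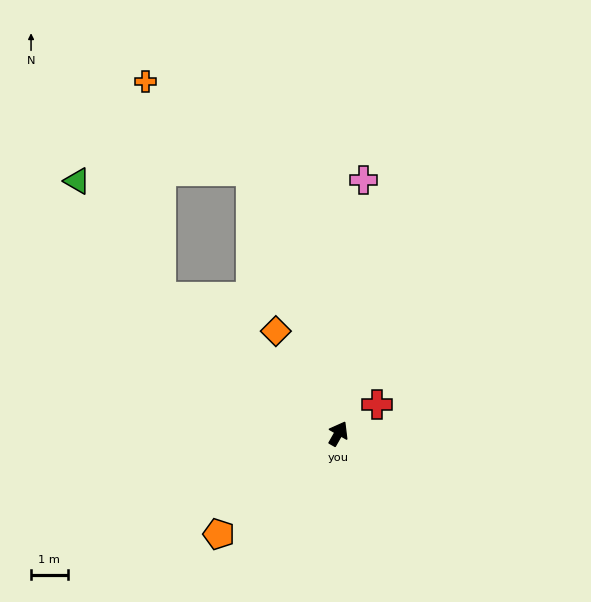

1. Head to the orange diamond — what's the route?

turn left 61°, forward 3.3 m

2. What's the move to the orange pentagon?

turn left 160°, forward 4.3 m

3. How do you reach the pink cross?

turn left 24°, forward 7.0 m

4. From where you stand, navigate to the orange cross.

blocked — turn left 48°, forward 7.6 m, then turn left 31°, forward 3.8 m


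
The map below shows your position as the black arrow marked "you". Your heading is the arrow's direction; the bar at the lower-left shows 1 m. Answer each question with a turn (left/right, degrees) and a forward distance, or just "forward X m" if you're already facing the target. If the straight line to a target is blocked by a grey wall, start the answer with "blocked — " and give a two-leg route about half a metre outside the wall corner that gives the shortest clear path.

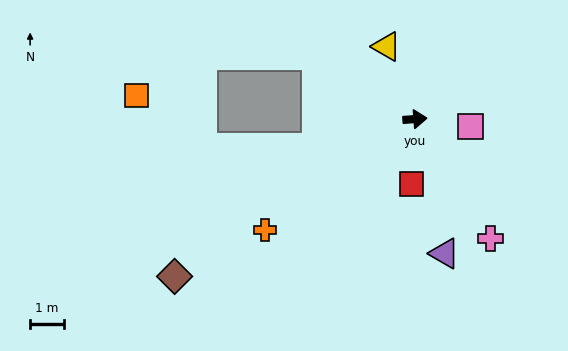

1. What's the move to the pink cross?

turn right 62°, forward 4.2 m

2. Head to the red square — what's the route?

turn right 97°, forward 1.9 m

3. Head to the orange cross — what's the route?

turn right 148°, forward 5.5 m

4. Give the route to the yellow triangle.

turn left 107°, forward 2.3 m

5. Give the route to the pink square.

turn right 12°, forward 1.7 m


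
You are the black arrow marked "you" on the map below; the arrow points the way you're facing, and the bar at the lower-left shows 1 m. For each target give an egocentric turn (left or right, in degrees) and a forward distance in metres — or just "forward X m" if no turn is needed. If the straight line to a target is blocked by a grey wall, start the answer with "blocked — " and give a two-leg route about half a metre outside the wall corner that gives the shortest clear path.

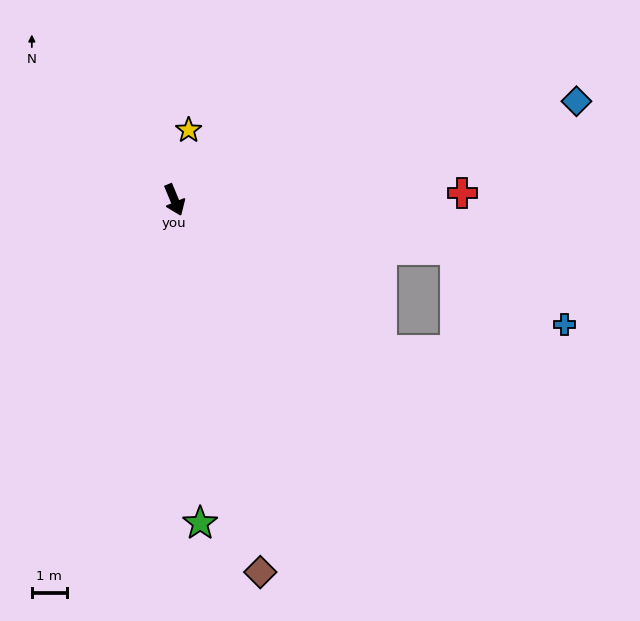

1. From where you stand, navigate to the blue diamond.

turn left 81°, forward 11.8 m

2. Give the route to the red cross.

turn left 69°, forward 8.2 m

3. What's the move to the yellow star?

turn left 146°, forward 2.0 m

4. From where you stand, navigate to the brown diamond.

turn right 10°, forward 10.9 m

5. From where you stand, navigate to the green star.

turn right 18°, forward 9.2 m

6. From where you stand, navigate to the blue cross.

blocked — turn left 57°, forward 8.1 m, then turn right 24°, forward 3.8 m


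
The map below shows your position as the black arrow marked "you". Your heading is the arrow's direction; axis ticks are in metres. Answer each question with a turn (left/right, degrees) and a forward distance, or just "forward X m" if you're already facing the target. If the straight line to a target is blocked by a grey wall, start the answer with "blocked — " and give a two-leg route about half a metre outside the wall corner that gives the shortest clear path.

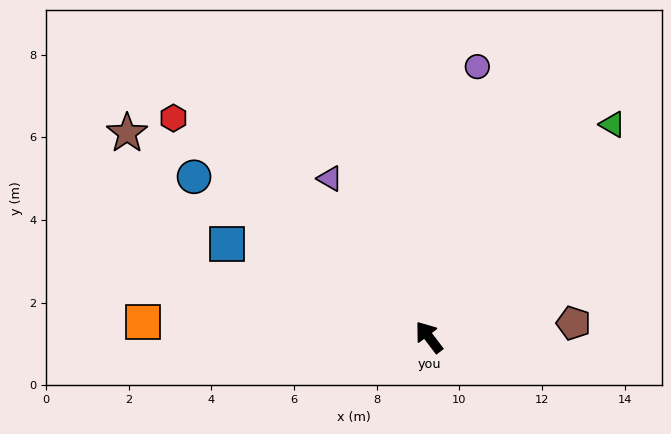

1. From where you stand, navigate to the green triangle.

turn right 78°, forward 6.8 m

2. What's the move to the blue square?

turn left 28°, forward 5.4 m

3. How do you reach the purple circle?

turn right 47°, forward 6.6 m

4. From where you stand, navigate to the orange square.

turn left 50°, forward 6.9 m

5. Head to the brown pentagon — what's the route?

turn right 122°, forward 3.5 m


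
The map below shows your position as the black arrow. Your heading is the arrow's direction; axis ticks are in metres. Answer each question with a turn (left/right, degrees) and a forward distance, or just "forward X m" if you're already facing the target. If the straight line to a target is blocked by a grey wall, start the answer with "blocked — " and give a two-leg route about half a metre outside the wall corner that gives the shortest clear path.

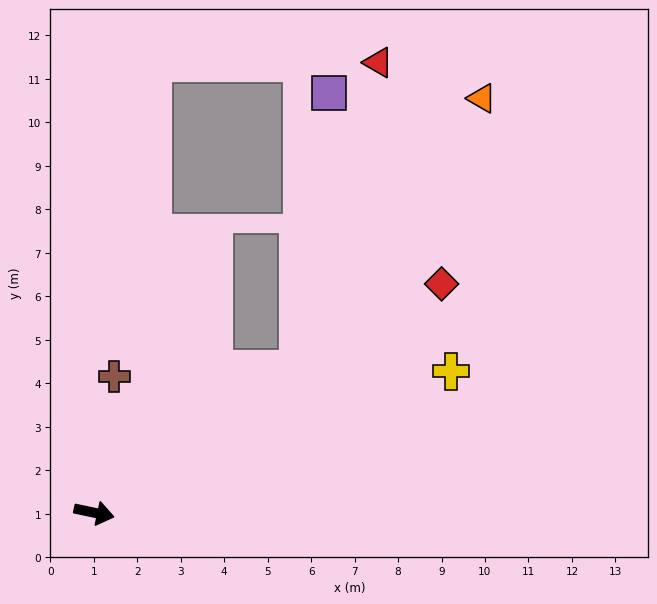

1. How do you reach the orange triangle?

blocked — turn left 47°, forward 5.7 m, then turn left 21°, forward 7.5 m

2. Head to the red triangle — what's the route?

blocked — turn left 47°, forward 5.7 m, then turn left 40°, forward 7.3 m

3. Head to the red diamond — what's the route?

turn left 45°, forward 9.6 m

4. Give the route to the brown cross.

turn left 94°, forward 3.2 m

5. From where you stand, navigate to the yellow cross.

turn left 34°, forward 8.8 m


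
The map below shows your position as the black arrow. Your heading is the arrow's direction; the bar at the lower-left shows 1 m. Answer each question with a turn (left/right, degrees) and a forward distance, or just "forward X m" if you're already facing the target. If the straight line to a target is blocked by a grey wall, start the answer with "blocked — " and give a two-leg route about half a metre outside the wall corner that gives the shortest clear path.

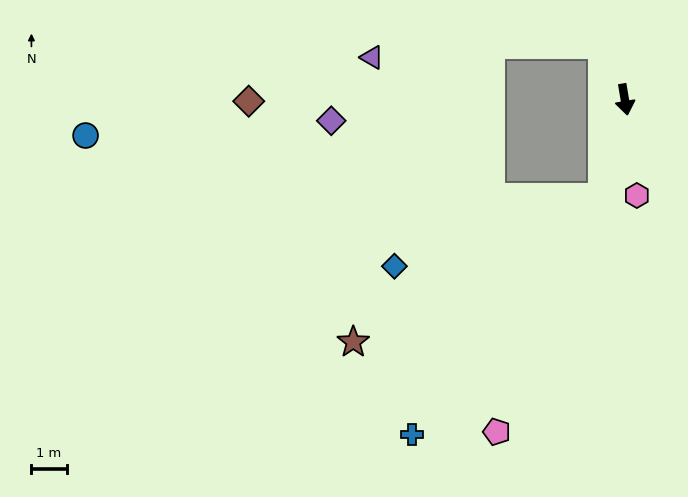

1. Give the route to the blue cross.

blocked — turn right 22°, forward 2.9 m, then turn right 26°, forward 8.7 m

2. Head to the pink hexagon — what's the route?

turn right 2°, forward 2.8 m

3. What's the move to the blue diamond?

blocked — turn right 22°, forward 2.9 m, then turn right 59°, forward 6.2 m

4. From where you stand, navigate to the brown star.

blocked — turn right 22°, forward 2.9 m, then turn right 47°, forward 8.2 m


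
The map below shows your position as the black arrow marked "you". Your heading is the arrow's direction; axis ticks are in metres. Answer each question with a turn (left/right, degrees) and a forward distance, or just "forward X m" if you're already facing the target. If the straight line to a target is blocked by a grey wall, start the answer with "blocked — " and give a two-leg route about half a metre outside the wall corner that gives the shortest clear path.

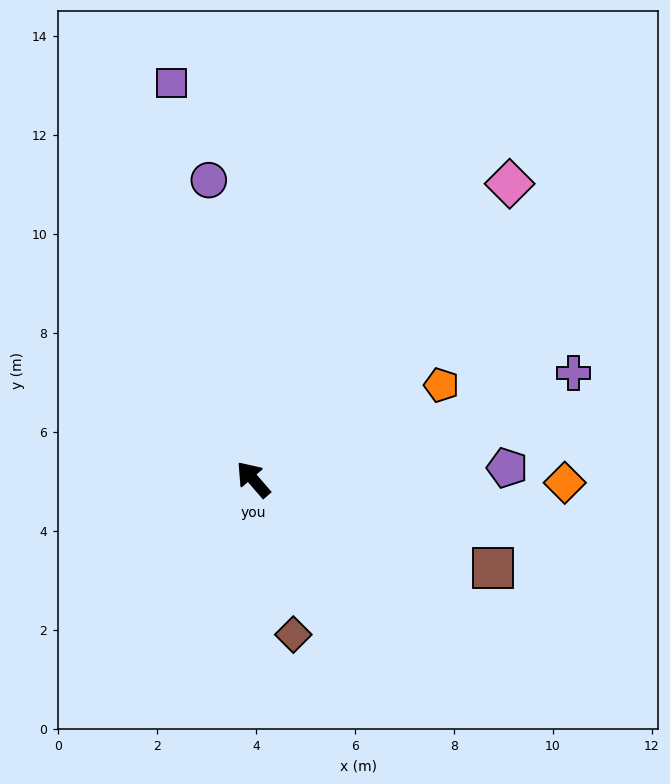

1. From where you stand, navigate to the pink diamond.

turn right 82°, forward 7.9 m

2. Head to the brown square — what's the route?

turn right 151°, forward 5.2 m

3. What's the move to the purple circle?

turn right 33°, forward 6.1 m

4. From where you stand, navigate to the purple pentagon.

turn right 128°, forward 5.1 m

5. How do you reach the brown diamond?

turn left 154°, forward 3.2 m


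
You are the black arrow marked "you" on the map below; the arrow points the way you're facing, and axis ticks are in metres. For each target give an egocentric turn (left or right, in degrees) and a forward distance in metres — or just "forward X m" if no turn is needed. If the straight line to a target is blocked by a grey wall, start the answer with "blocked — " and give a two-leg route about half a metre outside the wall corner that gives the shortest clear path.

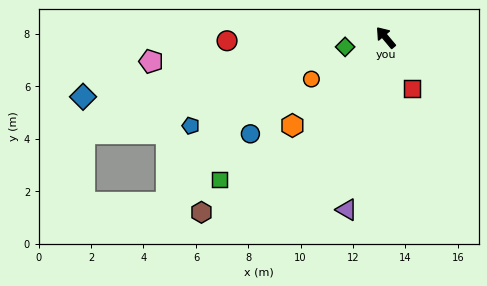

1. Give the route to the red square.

turn left 168°, forward 2.2 m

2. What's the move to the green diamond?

turn left 63°, forward 1.6 m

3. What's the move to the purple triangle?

turn left 127°, forward 6.7 m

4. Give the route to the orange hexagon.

turn left 93°, forward 4.9 m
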